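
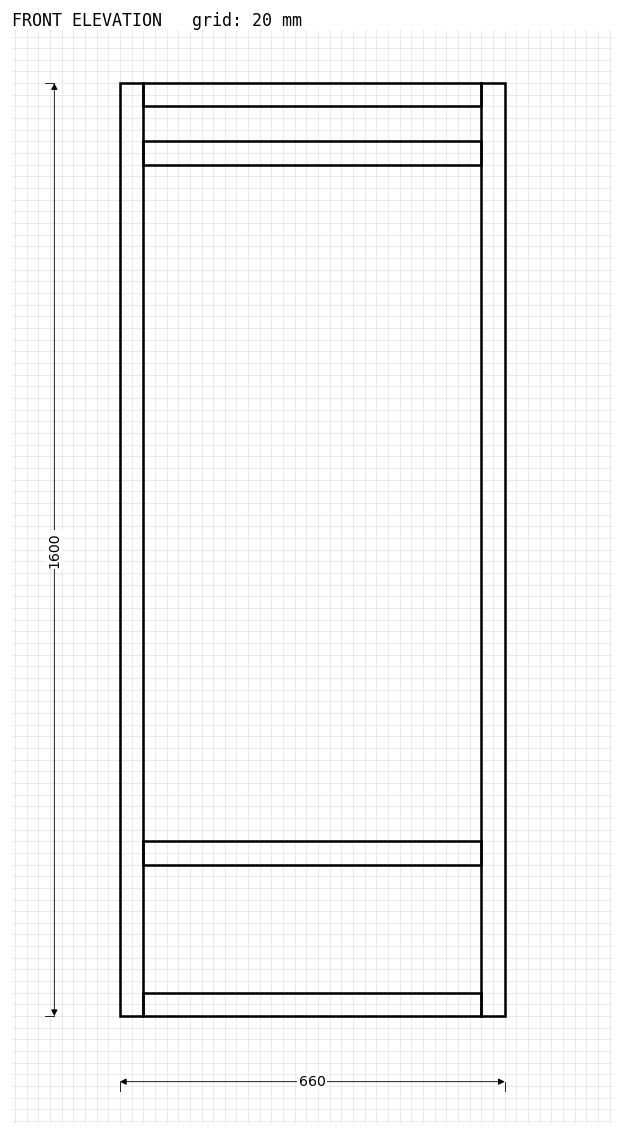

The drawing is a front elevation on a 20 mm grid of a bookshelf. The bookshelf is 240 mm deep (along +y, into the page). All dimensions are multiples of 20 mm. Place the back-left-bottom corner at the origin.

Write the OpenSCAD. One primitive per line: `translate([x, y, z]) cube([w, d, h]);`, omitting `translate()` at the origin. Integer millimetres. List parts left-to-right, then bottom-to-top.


cube([40, 240, 1600]);
translate([40, 0, 0]) cube([580, 240, 40]);
translate([40, 0, 260]) cube([580, 240, 40]);
translate([40, 0, 1460]) cube([580, 240, 40]);
translate([40, 0, 1560]) cube([580, 240, 40]);
translate([620, 0, 0]) cube([40, 240, 1600]);


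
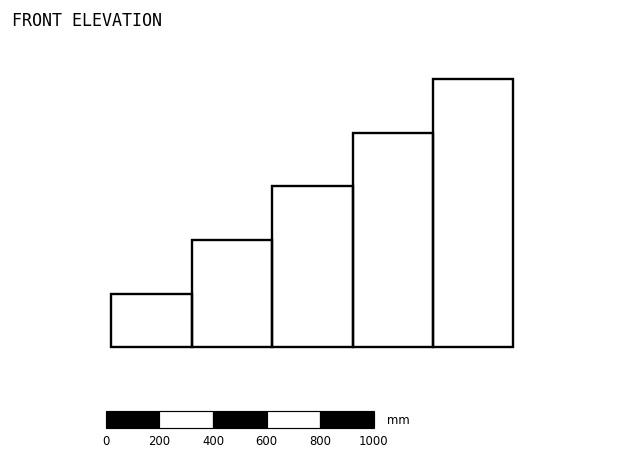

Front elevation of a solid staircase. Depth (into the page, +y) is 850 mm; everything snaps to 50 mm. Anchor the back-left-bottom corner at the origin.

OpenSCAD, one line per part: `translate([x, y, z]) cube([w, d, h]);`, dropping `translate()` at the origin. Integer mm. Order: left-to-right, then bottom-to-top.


cube([300, 850, 200]);
translate([300, 0, 0]) cube([300, 850, 400]);
translate([600, 0, 0]) cube([300, 850, 600]);
translate([900, 0, 0]) cube([300, 850, 800]);
translate([1200, 0, 0]) cube([300, 850, 1000]);


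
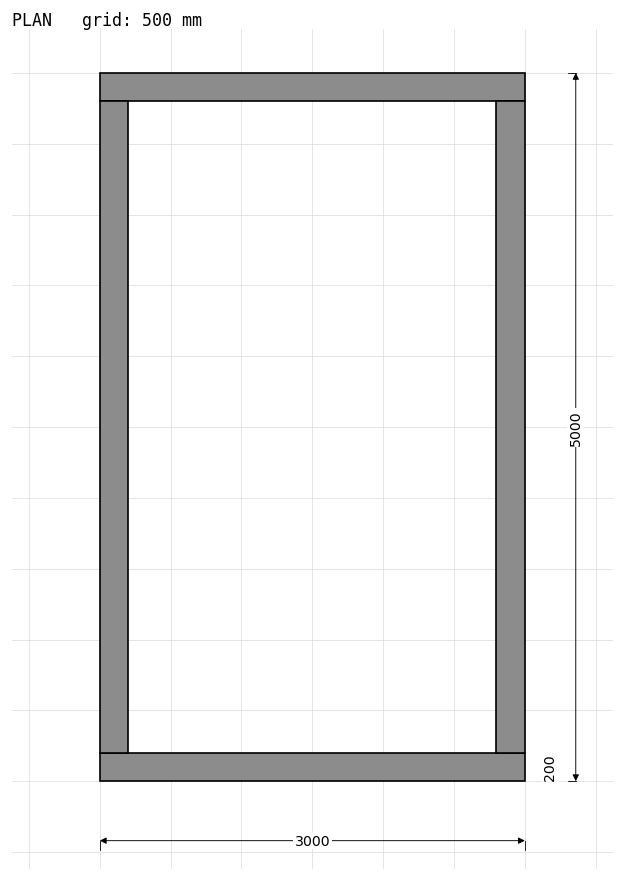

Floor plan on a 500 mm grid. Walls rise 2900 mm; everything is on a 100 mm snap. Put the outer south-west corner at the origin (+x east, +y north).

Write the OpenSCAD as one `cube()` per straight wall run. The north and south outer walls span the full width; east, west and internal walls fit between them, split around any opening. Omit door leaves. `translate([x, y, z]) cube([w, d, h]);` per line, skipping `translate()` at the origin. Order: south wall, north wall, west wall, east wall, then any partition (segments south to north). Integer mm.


cube([3000, 200, 2900]);
translate([0, 4800, 0]) cube([3000, 200, 2900]);
translate([0, 200, 0]) cube([200, 4600, 2900]);
translate([2800, 200, 0]) cube([200, 4600, 2900]);


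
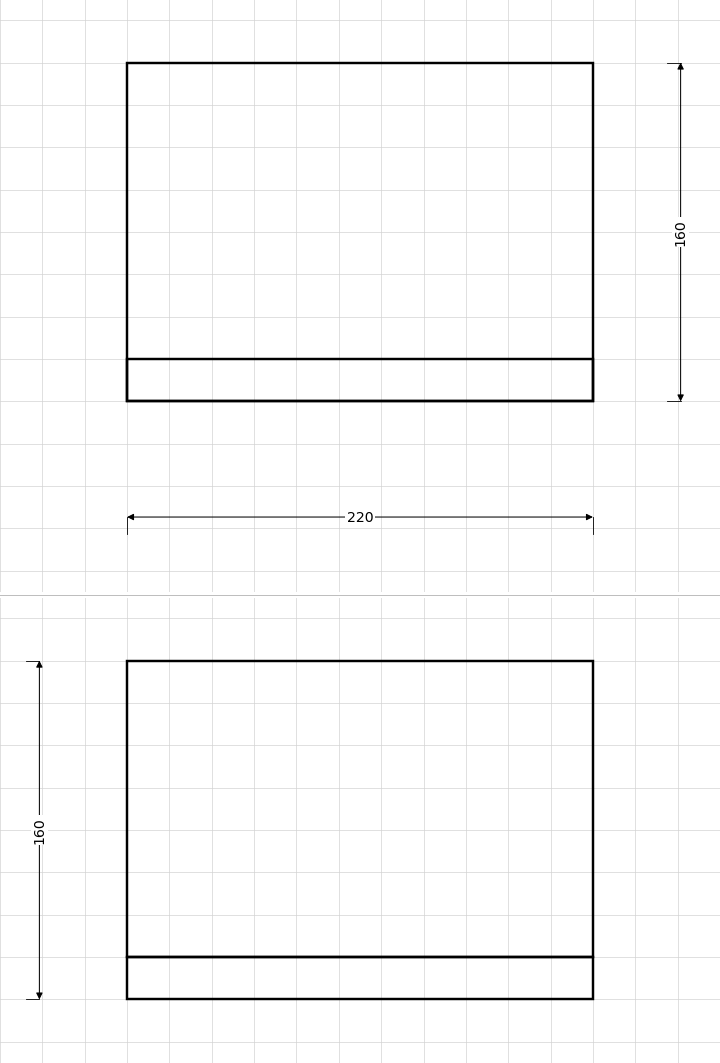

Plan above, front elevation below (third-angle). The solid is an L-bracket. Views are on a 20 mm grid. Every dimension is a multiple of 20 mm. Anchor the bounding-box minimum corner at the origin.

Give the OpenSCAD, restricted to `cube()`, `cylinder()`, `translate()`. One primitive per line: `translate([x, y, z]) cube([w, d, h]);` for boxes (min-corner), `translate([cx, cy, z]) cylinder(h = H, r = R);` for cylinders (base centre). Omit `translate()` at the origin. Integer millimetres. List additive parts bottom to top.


cube([220, 160, 20]);
translate([0, 0, 20]) cube([220, 20, 140]);


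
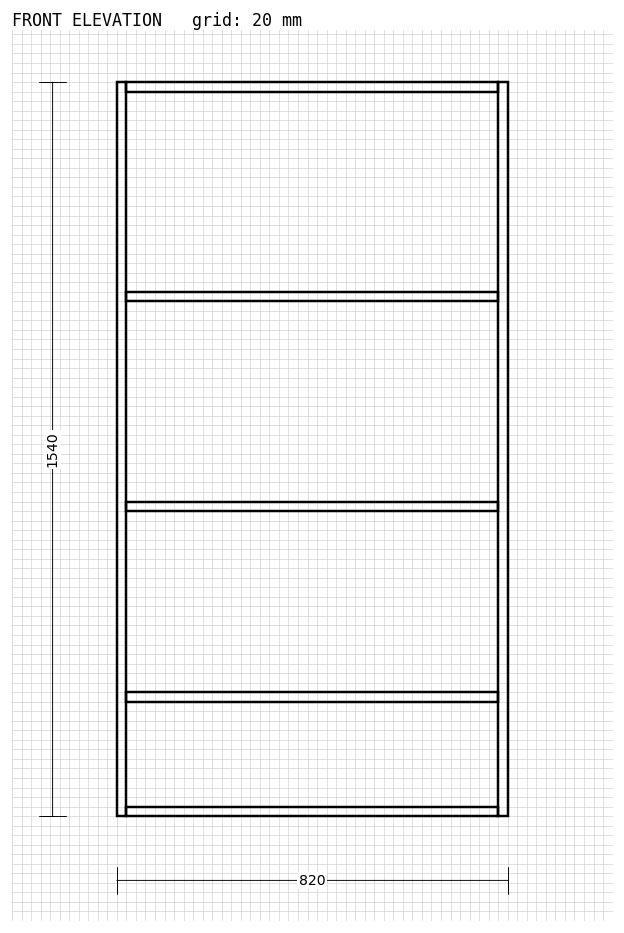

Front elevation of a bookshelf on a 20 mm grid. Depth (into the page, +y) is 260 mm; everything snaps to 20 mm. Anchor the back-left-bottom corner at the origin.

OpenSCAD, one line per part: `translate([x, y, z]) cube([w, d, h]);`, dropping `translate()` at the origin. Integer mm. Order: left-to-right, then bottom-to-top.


cube([20, 260, 1540]);
translate([20, 0, 0]) cube([780, 260, 20]);
translate([20, 0, 240]) cube([780, 260, 20]);
translate([20, 0, 640]) cube([780, 260, 20]);
translate([20, 0, 1080]) cube([780, 260, 20]);
translate([20, 0, 1520]) cube([780, 260, 20]);
translate([800, 0, 0]) cube([20, 260, 1540]);


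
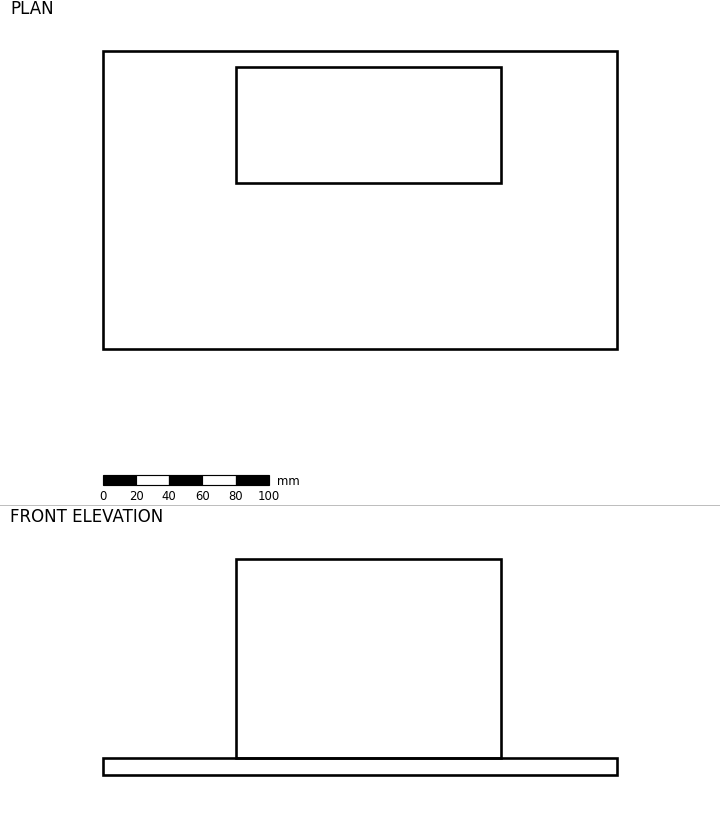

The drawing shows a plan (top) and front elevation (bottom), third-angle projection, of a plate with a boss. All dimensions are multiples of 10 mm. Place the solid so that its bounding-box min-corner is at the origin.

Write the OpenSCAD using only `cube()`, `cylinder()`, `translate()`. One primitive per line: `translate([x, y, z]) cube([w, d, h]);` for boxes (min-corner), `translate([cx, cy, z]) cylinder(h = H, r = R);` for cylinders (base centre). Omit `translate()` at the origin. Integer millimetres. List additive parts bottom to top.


cube([310, 180, 10]);
translate([80, 100, 10]) cube([160, 70, 120]);


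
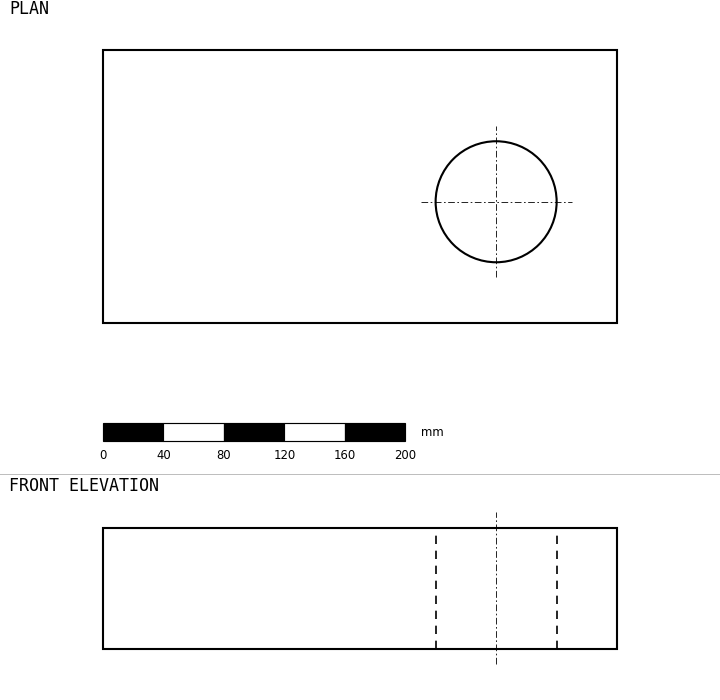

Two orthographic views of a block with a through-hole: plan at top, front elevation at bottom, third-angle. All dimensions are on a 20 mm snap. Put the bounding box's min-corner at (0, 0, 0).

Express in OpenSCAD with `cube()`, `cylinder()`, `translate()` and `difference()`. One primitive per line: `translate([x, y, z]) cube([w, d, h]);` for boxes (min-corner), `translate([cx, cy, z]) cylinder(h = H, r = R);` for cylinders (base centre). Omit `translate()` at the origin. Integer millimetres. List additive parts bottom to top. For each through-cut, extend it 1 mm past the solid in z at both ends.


difference() {
  cube([340, 180, 80]);
  translate([260, 80, -1]) cylinder(h = 82, r = 40);
}


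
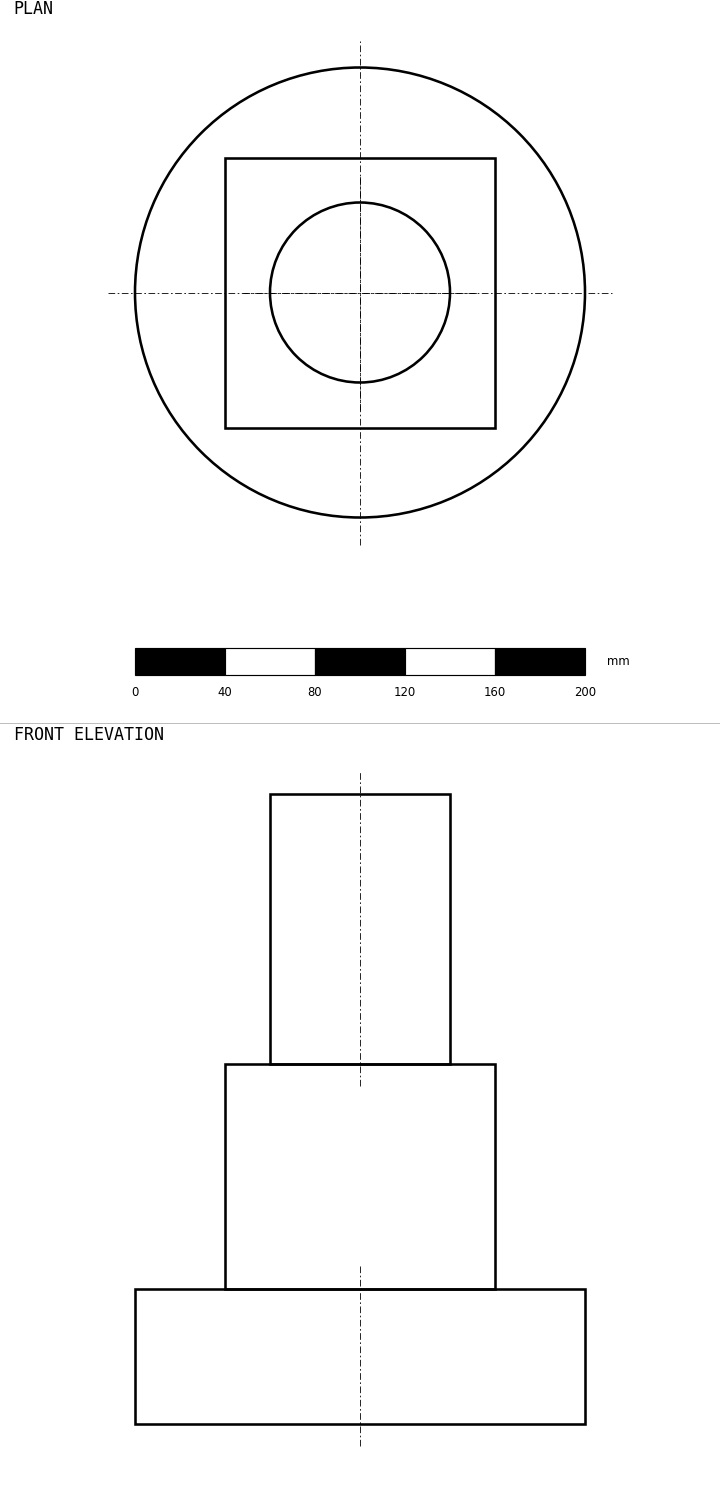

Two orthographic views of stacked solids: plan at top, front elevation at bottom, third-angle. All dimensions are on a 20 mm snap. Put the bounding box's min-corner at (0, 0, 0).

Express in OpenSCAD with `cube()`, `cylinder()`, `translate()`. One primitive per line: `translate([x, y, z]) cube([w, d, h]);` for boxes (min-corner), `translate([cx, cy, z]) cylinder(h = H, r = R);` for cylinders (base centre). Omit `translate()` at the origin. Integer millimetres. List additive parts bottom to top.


translate([100, 100, 0]) cylinder(h = 60, r = 100);
translate([40, 40, 60]) cube([120, 120, 100]);
translate([100, 100, 160]) cylinder(h = 120, r = 40);


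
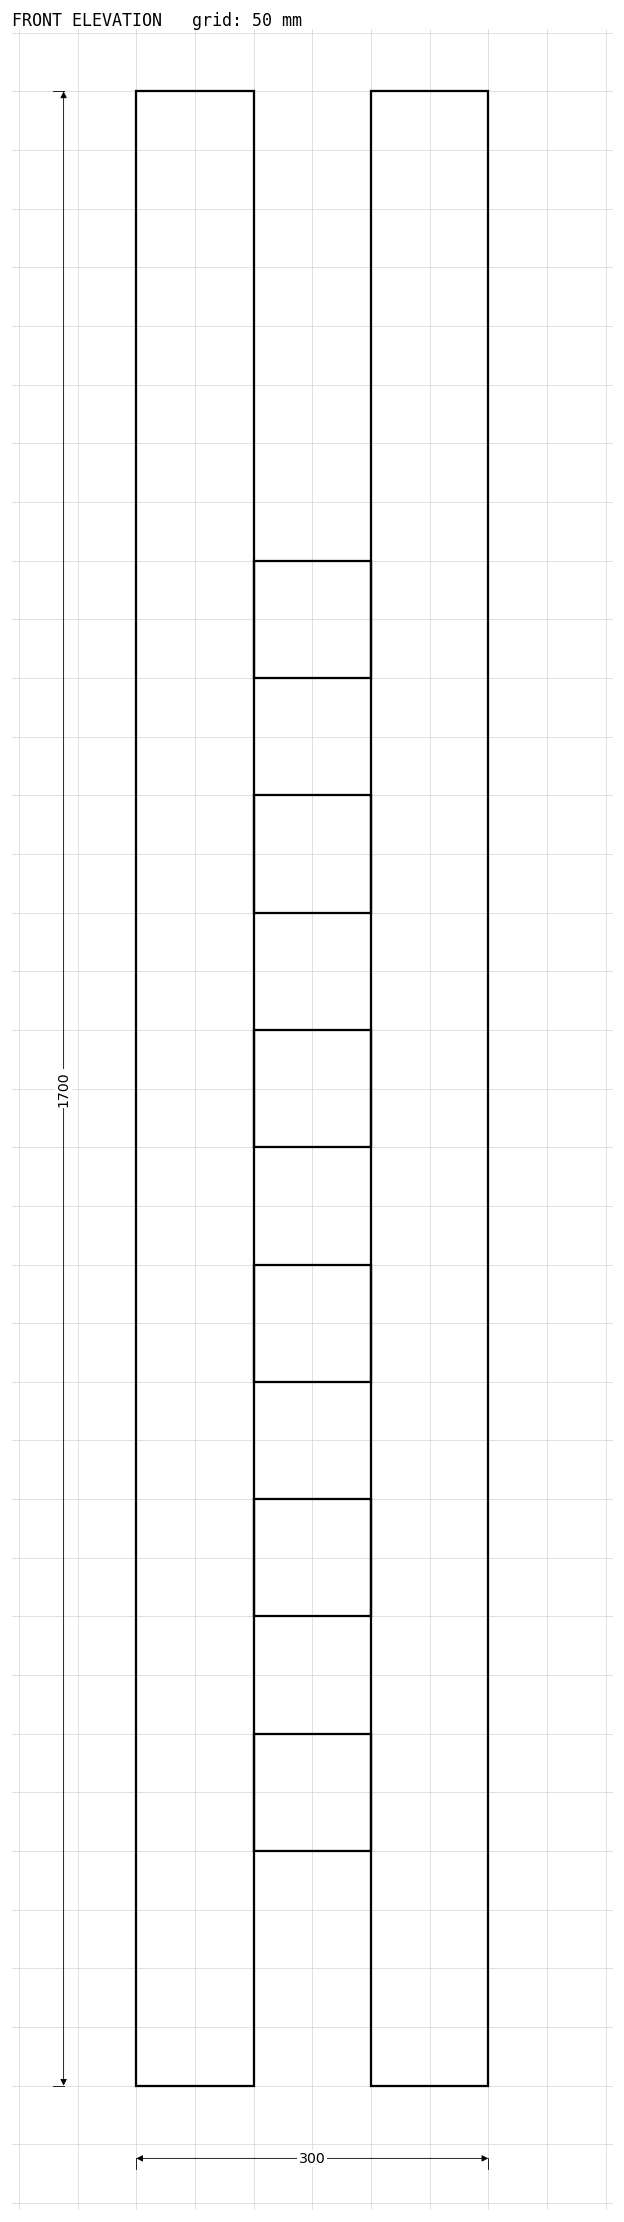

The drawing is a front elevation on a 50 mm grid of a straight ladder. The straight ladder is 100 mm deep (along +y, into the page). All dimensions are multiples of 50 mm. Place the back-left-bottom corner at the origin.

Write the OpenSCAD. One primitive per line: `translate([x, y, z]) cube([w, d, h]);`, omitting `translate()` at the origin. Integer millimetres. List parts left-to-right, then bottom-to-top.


cube([100, 100, 1700]);
translate([100, 0, 200]) cube([100, 100, 100]);
translate([100, 0, 400]) cube([100, 100, 100]);
translate([100, 0, 600]) cube([100, 100, 100]);
translate([100, 0, 800]) cube([100, 100, 100]);
translate([100, 0, 1000]) cube([100, 100, 100]);
translate([100, 0, 1200]) cube([100, 100, 100]);
translate([200, 0, 0]) cube([100, 100, 1700]);


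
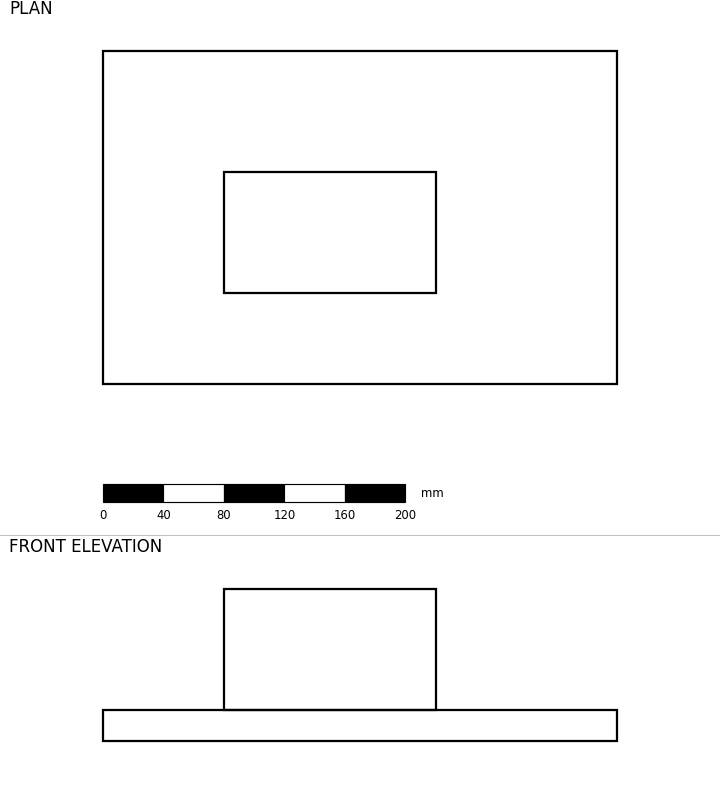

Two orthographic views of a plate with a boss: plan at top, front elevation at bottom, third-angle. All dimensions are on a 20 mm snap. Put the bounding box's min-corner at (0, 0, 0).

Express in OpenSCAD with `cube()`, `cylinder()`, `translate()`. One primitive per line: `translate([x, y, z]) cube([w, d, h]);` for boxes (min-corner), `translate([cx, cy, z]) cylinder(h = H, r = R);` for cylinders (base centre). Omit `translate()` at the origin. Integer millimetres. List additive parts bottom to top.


cube([340, 220, 20]);
translate([80, 60, 20]) cube([140, 80, 80]);


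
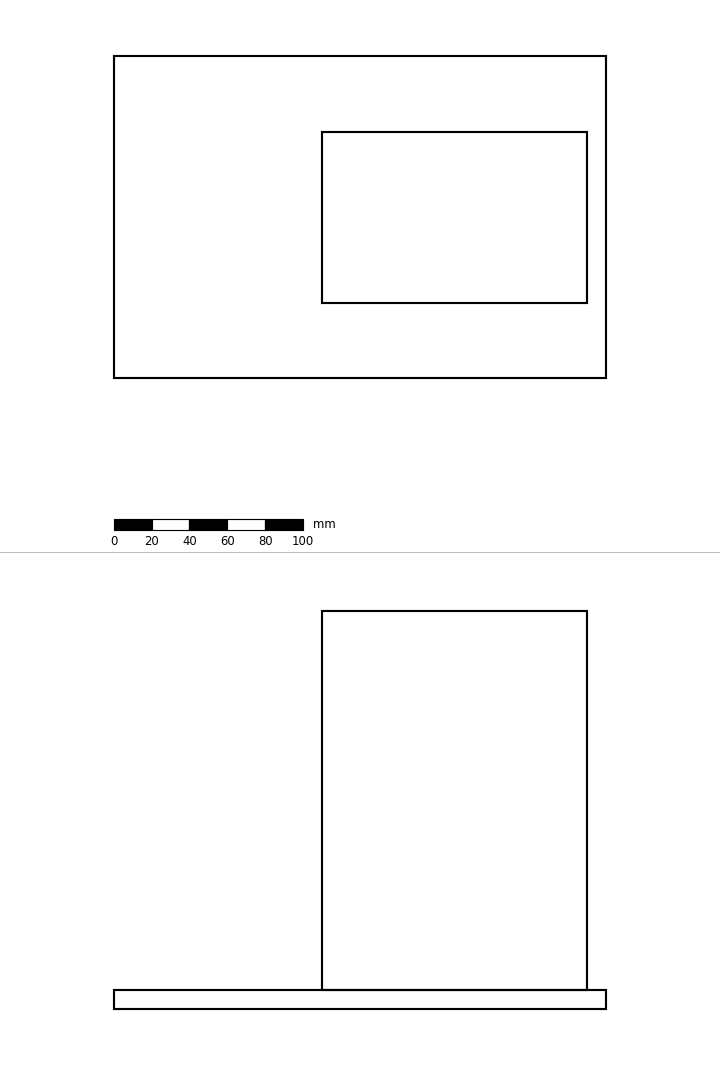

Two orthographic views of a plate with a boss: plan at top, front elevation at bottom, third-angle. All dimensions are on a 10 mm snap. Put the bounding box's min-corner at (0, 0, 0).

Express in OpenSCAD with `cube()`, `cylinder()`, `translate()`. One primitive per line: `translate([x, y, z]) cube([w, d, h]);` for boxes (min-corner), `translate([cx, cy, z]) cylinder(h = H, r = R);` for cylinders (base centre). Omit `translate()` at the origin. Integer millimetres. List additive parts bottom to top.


cube([260, 170, 10]);
translate([110, 40, 10]) cube([140, 90, 200]);


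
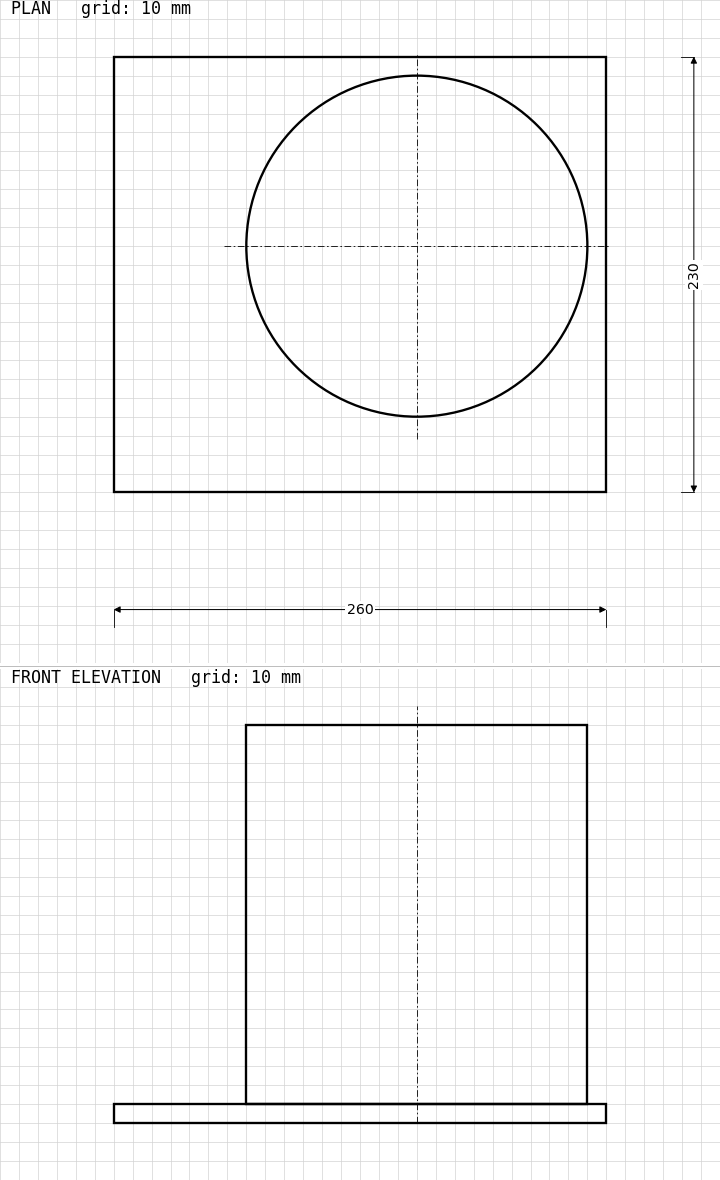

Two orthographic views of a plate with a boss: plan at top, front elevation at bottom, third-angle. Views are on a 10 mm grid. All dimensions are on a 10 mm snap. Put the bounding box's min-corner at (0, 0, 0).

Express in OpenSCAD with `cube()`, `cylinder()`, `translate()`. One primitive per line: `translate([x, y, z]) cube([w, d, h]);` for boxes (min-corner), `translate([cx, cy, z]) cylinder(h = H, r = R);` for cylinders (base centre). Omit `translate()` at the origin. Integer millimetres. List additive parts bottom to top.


cube([260, 230, 10]);
translate([160, 130, 10]) cylinder(h = 200, r = 90);


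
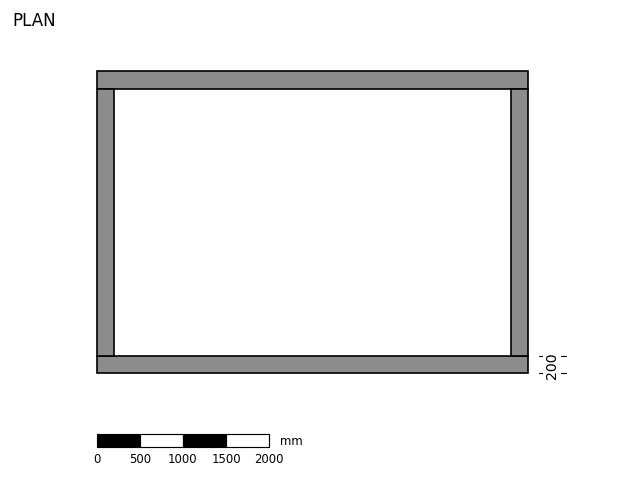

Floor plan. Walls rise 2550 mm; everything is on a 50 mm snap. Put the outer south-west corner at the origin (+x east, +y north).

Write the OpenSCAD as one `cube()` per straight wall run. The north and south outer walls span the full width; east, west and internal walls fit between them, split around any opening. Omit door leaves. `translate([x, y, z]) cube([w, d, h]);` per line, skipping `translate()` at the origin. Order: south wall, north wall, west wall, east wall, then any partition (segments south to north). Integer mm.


cube([5000, 200, 2550]);
translate([0, 3300, 0]) cube([5000, 200, 2550]);
translate([0, 200, 0]) cube([200, 3100, 2550]);
translate([4800, 200, 0]) cube([200, 3100, 2550]);


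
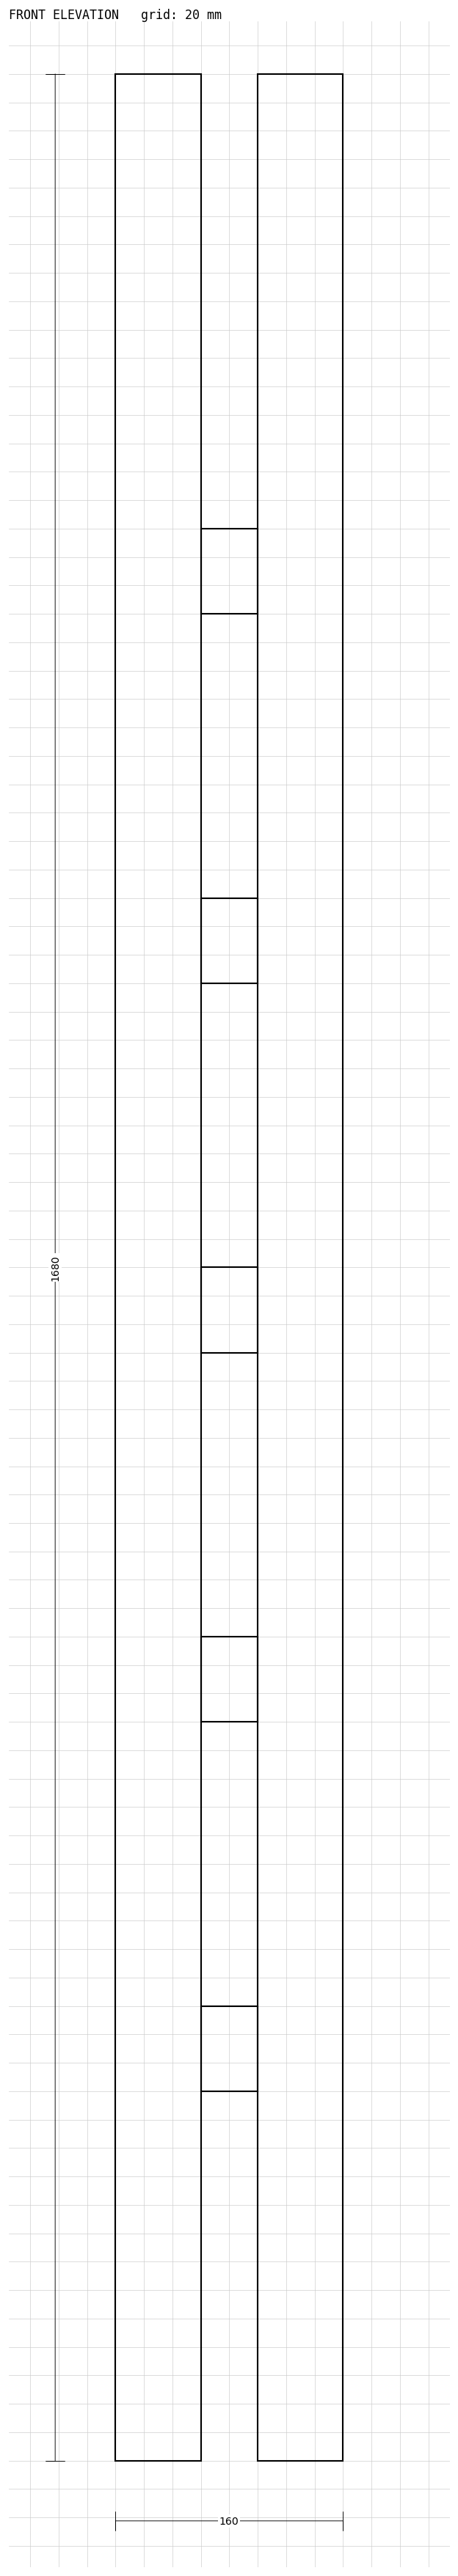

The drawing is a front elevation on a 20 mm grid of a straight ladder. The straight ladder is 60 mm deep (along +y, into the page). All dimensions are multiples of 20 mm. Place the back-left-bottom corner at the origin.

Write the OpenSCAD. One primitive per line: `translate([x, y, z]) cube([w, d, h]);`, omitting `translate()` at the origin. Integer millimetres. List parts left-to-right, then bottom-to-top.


cube([60, 60, 1680]);
translate([60, 0, 260]) cube([40, 60, 60]);
translate([60, 0, 520]) cube([40, 60, 60]);
translate([60, 0, 780]) cube([40, 60, 60]);
translate([60, 0, 1040]) cube([40, 60, 60]);
translate([60, 0, 1300]) cube([40, 60, 60]);
translate([100, 0, 0]) cube([60, 60, 1680]);


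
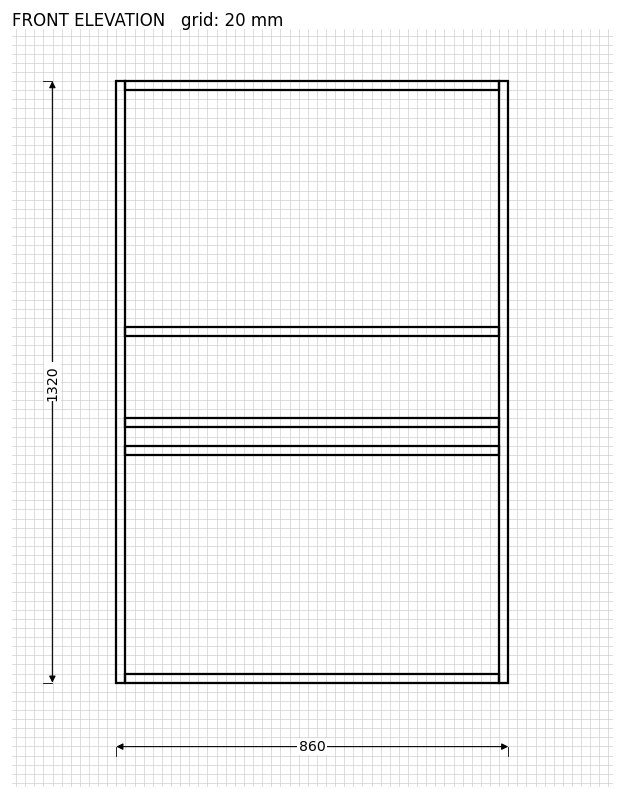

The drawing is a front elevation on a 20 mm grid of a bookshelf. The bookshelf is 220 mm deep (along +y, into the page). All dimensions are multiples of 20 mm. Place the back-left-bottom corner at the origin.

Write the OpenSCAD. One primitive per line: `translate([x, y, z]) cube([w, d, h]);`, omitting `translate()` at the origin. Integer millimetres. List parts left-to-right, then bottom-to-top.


cube([20, 220, 1320]);
translate([20, 0, 0]) cube([820, 220, 20]);
translate([20, 0, 500]) cube([820, 220, 20]);
translate([20, 0, 560]) cube([820, 220, 20]);
translate([20, 0, 760]) cube([820, 220, 20]);
translate([20, 0, 1300]) cube([820, 220, 20]);
translate([840, 0, 0]) cube([20, 220, 1320]);


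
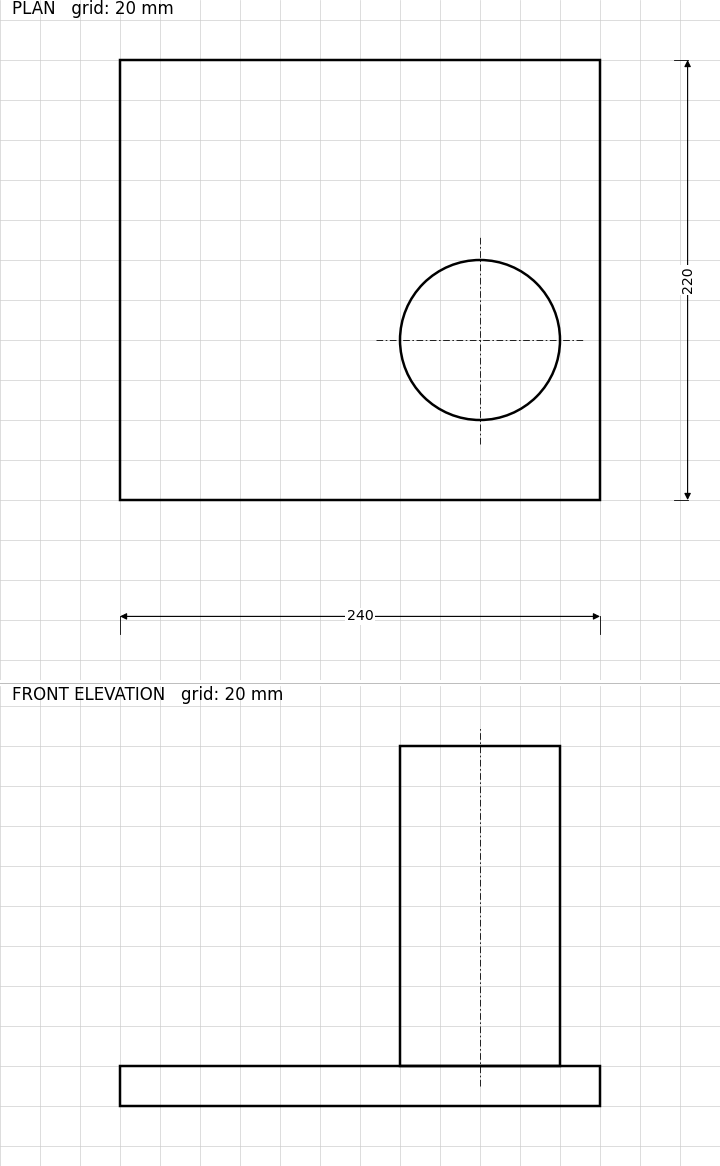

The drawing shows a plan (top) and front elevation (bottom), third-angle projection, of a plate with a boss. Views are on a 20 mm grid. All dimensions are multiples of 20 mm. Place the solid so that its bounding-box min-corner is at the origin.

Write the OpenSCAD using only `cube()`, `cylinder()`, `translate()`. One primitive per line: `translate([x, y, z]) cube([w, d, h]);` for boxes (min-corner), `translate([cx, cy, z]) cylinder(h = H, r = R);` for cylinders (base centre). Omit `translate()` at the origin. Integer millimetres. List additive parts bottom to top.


cube([240, 220, 20]);
translate([180, 80, 20]) cylinder(h = 160, r = 40);


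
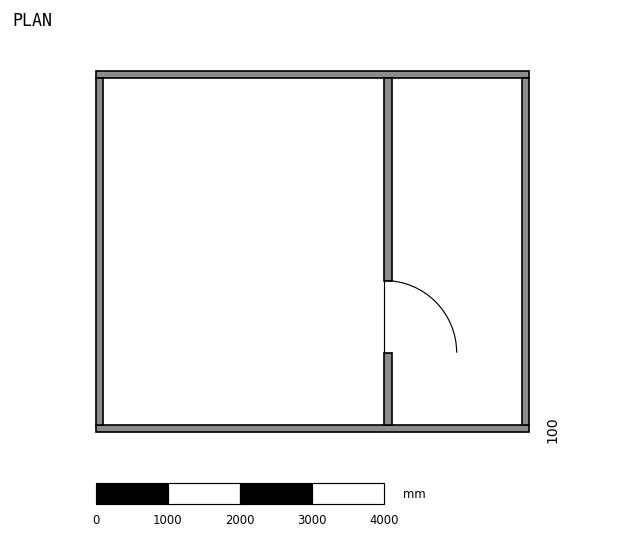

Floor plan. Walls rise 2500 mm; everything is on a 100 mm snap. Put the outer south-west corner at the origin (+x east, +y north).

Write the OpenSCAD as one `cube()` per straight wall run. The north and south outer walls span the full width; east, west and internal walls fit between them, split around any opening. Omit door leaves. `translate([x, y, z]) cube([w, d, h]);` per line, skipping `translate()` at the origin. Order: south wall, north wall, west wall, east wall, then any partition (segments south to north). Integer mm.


cube([6000, 100, 2500]);
translate([0, 4900, 0]) cube([6000, 100, 2500]);
translate([0, 100, 0]) cube([100, 4800, 2500]);
translate([5900, 100, 0]) cube([100, 4800, 2500]);
translate([4000, 100, 0]) cube([100, 1000, 2500]);
translate([4000, 2100, 0]) cube([100, 2800, 2500]);


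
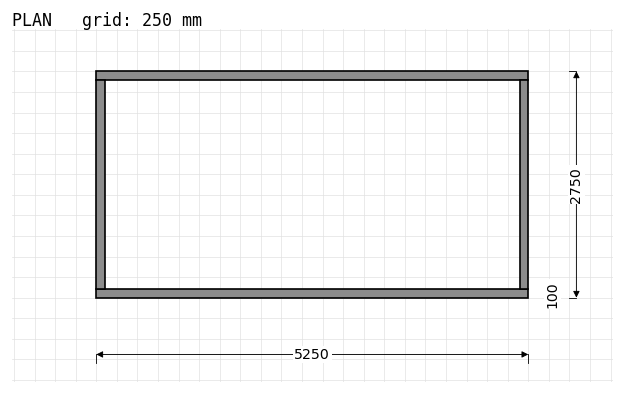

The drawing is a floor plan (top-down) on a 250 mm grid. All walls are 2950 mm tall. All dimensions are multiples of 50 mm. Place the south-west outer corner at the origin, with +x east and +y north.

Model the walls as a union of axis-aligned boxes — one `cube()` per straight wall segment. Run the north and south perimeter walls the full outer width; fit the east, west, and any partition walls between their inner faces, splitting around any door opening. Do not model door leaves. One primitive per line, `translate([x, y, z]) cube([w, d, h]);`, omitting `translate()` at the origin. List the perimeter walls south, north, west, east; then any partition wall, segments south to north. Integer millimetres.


cube([5250, 100, 2950]);
translate([0, 2650, 0]) cube([5250, 100, 2950]);
translate([0, 100, 0]) cube([100, 2550, 2950]);
translate([5150, 100, 0]) cube([100, 2550, 2950]);


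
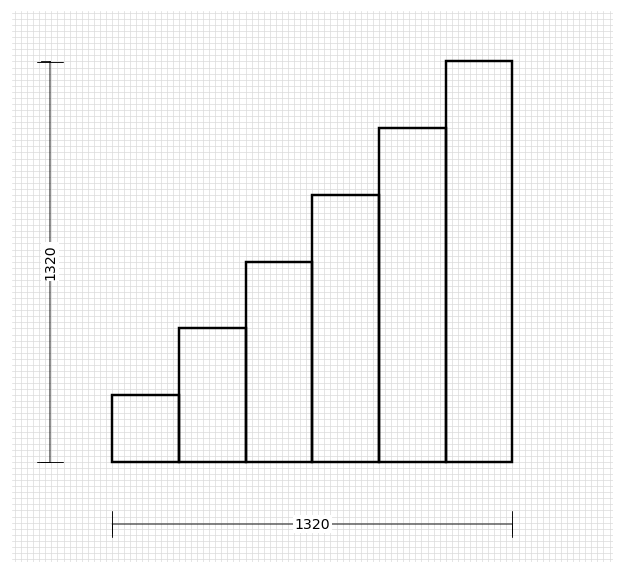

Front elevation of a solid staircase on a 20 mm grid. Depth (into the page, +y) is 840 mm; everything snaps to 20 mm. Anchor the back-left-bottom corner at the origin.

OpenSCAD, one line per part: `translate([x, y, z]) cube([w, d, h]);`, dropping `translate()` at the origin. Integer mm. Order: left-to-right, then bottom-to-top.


cube([220, 840, 220]);
translate([220, 0, 0]) cube([220, 840, 440]);
translate([440, 0, 0]) cube([220, 840, 660]);
translate([660, 0, 0]) cube([220, 840, 880]);
translate([880, 0, 0]) cube([220, 840, 1100]);
translate([1100, 0, 0]) cube([220, 840, 1320]);


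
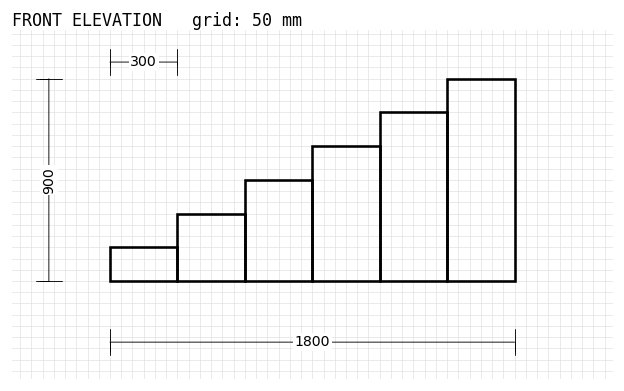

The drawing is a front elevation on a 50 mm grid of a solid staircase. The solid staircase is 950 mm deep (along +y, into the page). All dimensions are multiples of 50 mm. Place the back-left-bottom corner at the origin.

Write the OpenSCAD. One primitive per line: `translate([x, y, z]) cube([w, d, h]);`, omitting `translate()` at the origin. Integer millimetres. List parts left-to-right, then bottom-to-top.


cube([300, 950, 150]);
translate([300, 0, 0]) cube([300, 950, 300]);
translate([600, 0, 0]) cube([300, 950, 450]);
translate([900, 0, 0]) cube([300, 950, 600]);
translate([1200, 0, 0]) cube([300, 950, 750]);
translate([1500, 0, 0]) cube([300, 950, 900]);


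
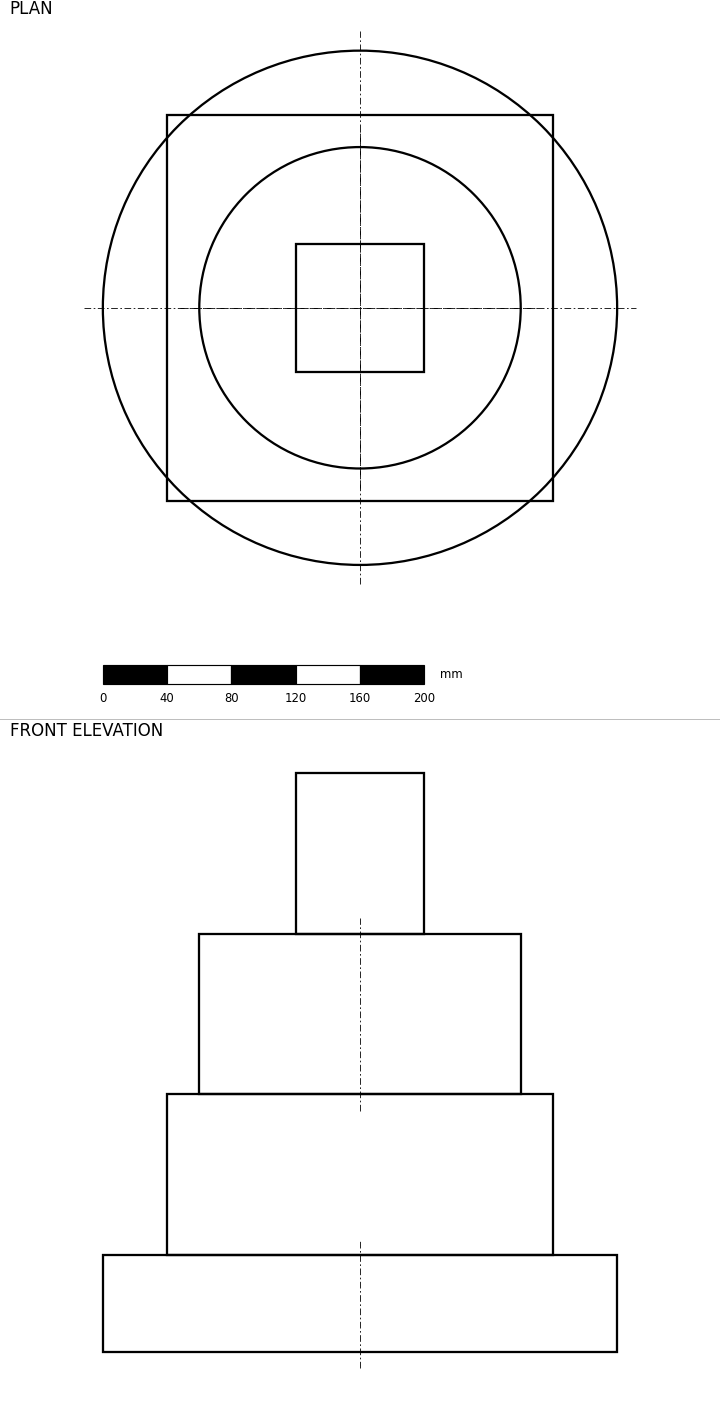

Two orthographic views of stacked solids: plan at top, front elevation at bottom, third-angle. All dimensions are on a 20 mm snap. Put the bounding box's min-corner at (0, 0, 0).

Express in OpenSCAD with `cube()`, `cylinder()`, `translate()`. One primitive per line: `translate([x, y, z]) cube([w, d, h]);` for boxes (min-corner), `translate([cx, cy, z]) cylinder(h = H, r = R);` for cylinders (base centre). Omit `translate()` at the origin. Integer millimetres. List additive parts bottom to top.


translate([160, 160, 0]) cylinder(h = 60, r = 160);
translate([40, 40, 60]) cube([240, 240, 100]);
translate([160, 160, 160]) cylinder(h = 100, r = 100);
translate([120, 120, 260]) cube([80, 80, 100]);


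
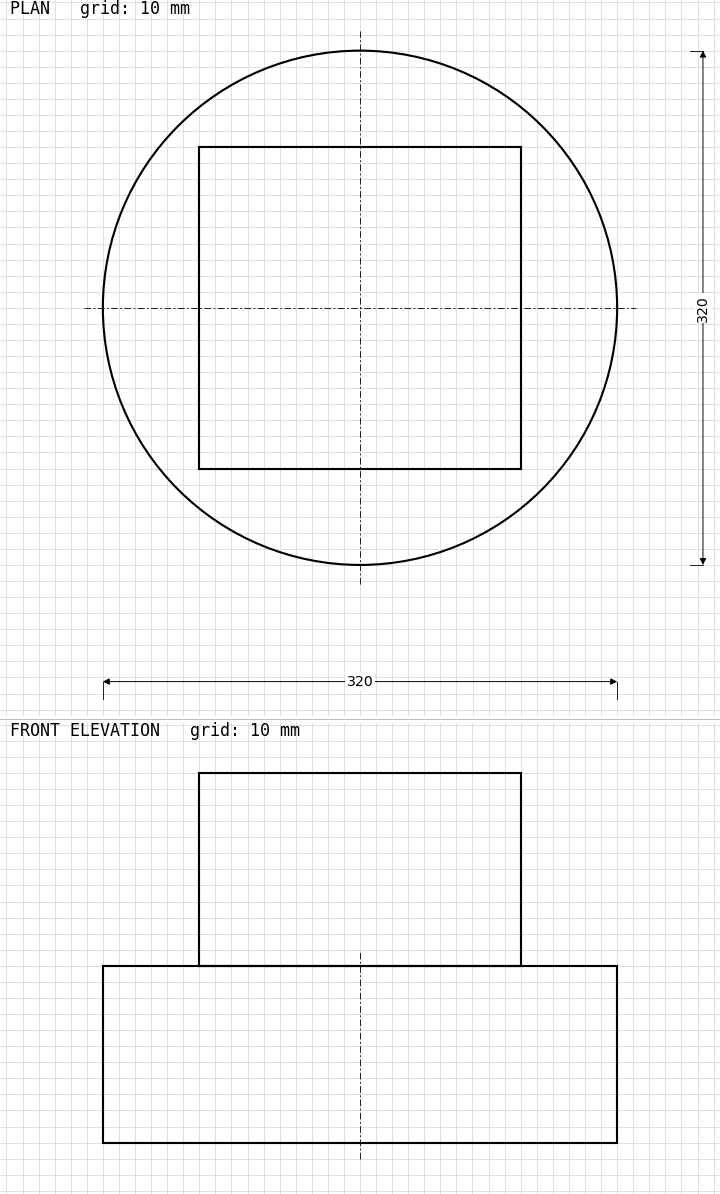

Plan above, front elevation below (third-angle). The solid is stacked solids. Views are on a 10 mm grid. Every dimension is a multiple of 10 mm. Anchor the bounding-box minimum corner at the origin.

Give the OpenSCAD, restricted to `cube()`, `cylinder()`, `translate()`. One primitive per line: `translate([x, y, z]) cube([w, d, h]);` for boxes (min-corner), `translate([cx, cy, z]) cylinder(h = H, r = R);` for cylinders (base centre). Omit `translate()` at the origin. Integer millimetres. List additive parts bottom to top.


translate([160, 160, 0]) cylinder(h = 110, r = 160);
translate([60, 60, 110]) cube([200, 200, 120]);


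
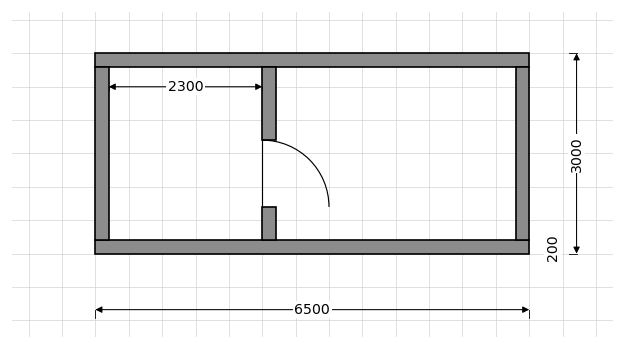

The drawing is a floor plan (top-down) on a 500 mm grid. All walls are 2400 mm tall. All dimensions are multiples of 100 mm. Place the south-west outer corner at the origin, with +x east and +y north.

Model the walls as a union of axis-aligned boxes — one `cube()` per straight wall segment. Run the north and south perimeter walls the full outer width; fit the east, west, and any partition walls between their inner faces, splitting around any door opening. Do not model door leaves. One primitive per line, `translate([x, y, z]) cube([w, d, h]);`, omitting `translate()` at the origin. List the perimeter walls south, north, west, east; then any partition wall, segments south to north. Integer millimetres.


cube([6500, 200, 2400]);
translate([0, 2800, 0]) cube([6500, 200, 2400]);
translate([0, 200, 0]) cube([200, 2600, 2400]);
translate([6300, 200, 0]) cube([200, 2600, 2400]);
translate([2500, 200, 0]) cube([200, 500, 2400]);
translate([2500, 1700, 0]) cube([200, 1100, 2400]);


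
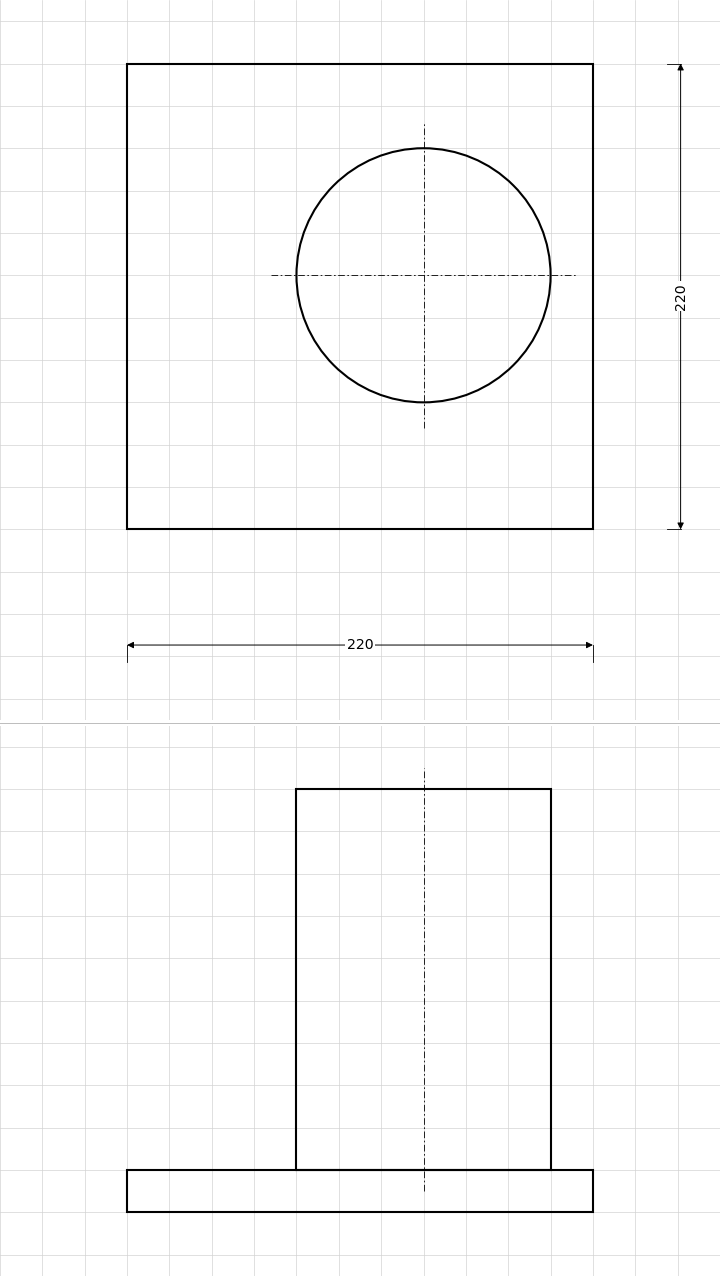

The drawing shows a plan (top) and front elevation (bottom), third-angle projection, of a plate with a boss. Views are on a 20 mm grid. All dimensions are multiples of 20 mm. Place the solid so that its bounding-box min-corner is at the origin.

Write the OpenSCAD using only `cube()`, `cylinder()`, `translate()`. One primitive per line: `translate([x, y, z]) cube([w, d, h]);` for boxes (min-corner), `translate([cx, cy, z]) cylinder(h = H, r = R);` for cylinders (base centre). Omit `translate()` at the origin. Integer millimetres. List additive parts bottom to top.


cube([220, 220, 20]);
translate([140, 120, 20]) cylinder(h = 180, r = 60);


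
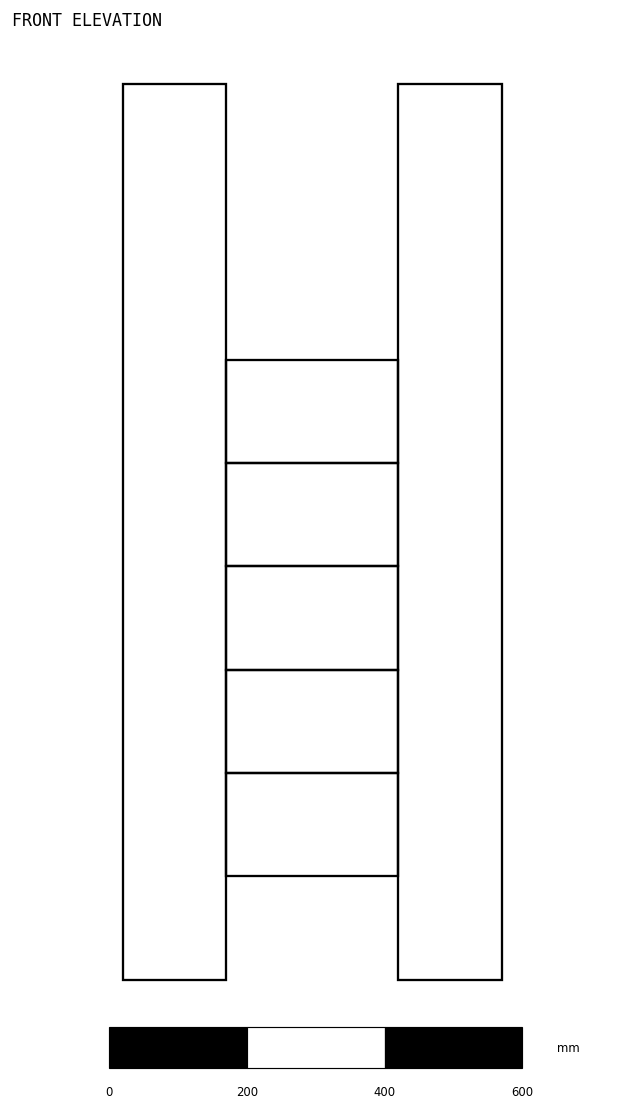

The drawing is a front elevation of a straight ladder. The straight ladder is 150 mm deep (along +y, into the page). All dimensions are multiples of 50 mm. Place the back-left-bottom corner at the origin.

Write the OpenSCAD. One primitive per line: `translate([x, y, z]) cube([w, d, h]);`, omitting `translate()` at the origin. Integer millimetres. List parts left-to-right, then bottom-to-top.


cube([150, 150, 1300]);
translate([150, 0, 150]) cube([250, 150, 150]);
translate([150, 0, 300]) cube([250, 150, 150]);
translate([150, 0, 450]) cube([250, 150, 150]);
translate([150, 0, 600]) cube([250, 150, 150]);
translate([150, 0, 750]) cube([250, 150, 150]);
translate([400, 0, 0]) cube([150, 150, 1300]);


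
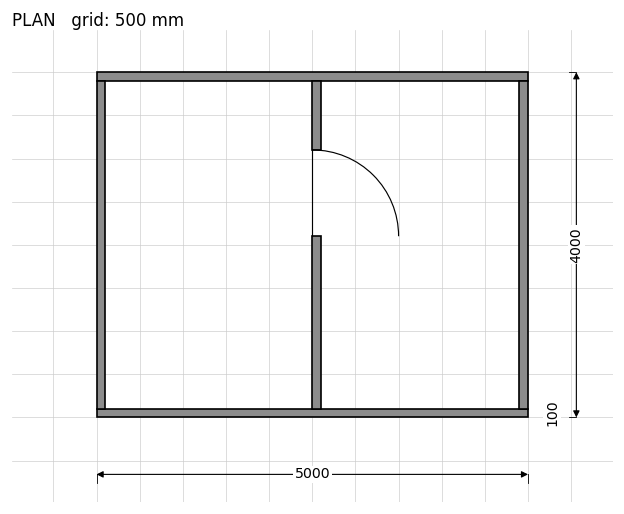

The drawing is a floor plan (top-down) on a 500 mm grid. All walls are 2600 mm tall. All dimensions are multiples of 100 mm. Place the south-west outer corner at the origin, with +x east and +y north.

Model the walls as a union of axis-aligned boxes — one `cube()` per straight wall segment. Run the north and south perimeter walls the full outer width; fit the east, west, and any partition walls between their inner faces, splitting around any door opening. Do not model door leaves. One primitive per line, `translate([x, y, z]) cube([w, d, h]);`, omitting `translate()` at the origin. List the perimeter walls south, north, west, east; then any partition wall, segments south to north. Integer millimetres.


cube([5000, 100, 2600]);
translate([0, 3900, 0]) cube([5000, 100, 2600]);
translate([0, 100, 0]) cube([100, 3800, 2600]);
translate([4900, 100, 0]) cube([100, 3800, 2600]);
translate([2500, 100, 0]) cube([100, 2000, 2600]);
translate([2500, 3100, 0]) cube([100, 800, 2600]);


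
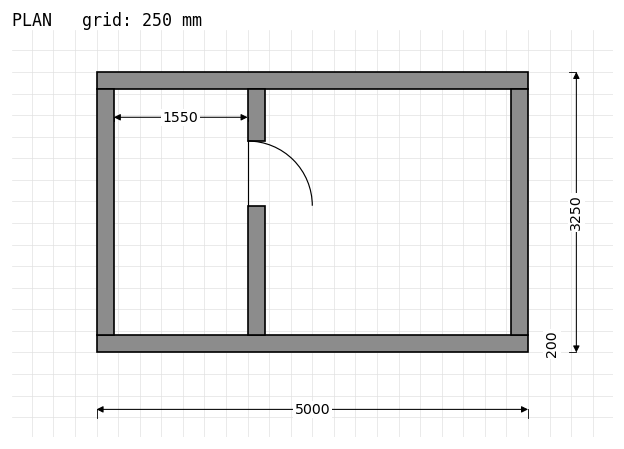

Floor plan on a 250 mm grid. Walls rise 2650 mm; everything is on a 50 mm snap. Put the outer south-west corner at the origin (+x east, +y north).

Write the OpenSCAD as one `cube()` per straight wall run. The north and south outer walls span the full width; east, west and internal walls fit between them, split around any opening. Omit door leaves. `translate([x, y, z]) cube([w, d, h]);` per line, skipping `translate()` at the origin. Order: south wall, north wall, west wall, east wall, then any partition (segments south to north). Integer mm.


cube([5000, 200, 2650]);
translate([0, 3050, 0]) cube([5000, 200, 2650]);
translate([0, 200, 0]) cube([200, 2850, 2650]);
translate([4800, 200, 0]) cube([200, 2850, 2650]);
translate([1750, 200, 0]) cube([200, 1500, 2650]);
translate([1750, 2450, 0]) cube([200, 600, 2650]);


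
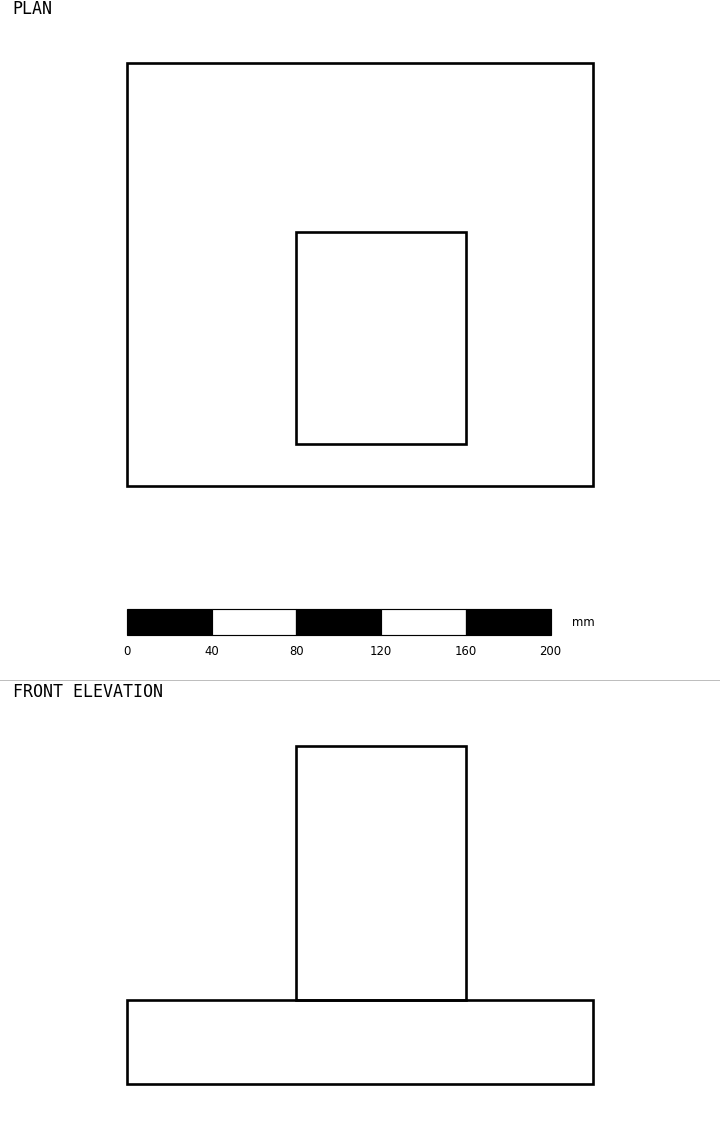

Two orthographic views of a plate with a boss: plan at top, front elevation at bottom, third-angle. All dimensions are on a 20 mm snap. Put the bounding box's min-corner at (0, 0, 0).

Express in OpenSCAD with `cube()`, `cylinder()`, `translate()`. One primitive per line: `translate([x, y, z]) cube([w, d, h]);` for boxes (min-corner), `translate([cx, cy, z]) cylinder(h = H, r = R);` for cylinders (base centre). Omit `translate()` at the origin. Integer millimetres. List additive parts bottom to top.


cube([220, 200, 40]);
translate([80, 20, 40]) cube([80, 100, 120]);


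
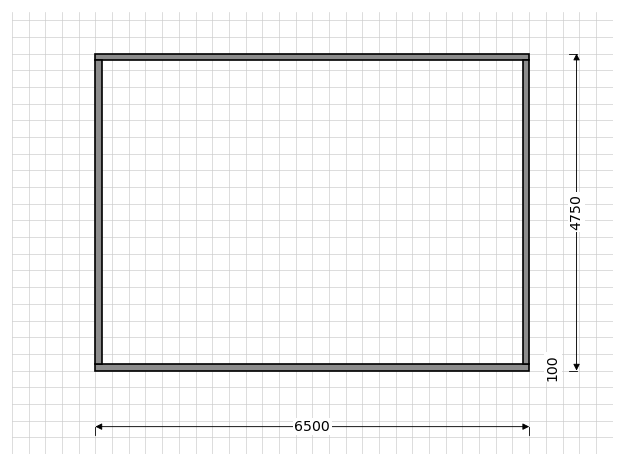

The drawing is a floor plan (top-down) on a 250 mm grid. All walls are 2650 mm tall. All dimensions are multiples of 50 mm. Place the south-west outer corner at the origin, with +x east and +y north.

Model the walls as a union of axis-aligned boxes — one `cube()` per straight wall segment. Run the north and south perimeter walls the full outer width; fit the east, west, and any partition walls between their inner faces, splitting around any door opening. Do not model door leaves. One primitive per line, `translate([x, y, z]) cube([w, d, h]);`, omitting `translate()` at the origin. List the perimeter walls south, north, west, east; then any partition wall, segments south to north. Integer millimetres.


cube([6500, 100, 2650]);
translate([0, 4650, 0]) cube([6500, 100, 2650]);
translate([0, 100, 0]) cube([100, 4550, 2650]);
translate([6400, 100, 0]) cube([100, 4550, 2650]);


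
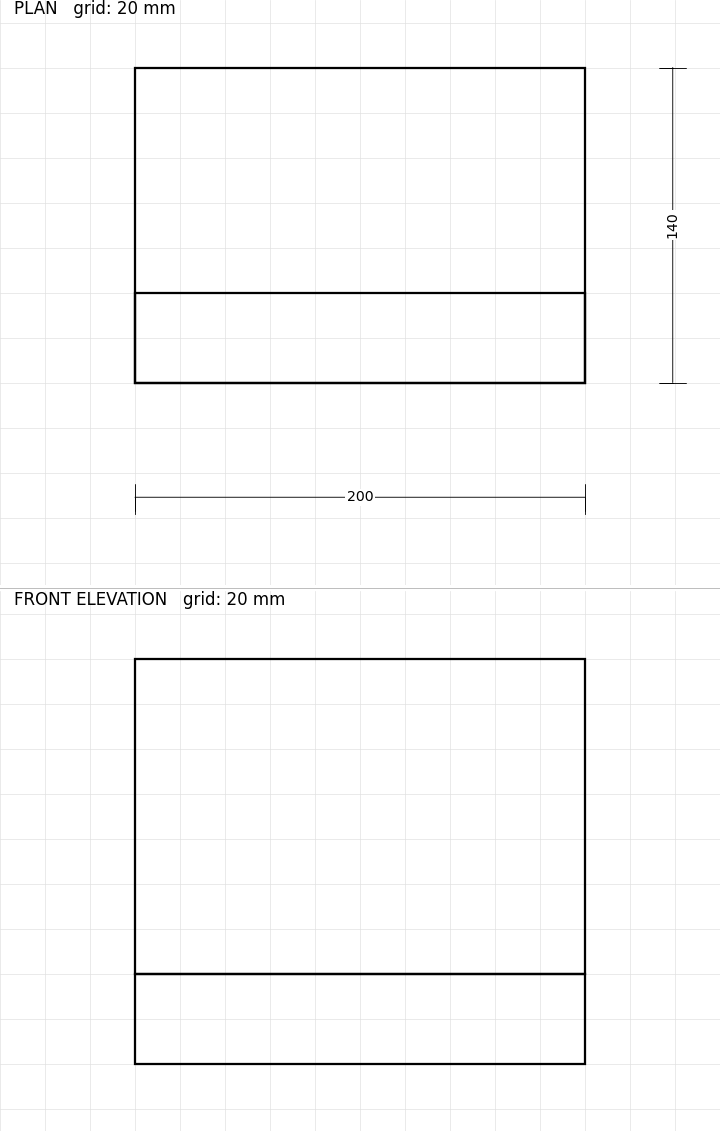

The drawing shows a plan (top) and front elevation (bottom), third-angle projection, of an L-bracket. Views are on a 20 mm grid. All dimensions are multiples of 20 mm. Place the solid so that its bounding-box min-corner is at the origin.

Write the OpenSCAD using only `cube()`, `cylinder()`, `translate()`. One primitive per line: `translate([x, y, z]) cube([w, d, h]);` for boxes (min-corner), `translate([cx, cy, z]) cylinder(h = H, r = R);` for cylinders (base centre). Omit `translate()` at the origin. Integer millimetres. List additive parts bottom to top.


cube([200, 140, 40]);
translate([0, 0, 40]) cube([200, 40, 140]);


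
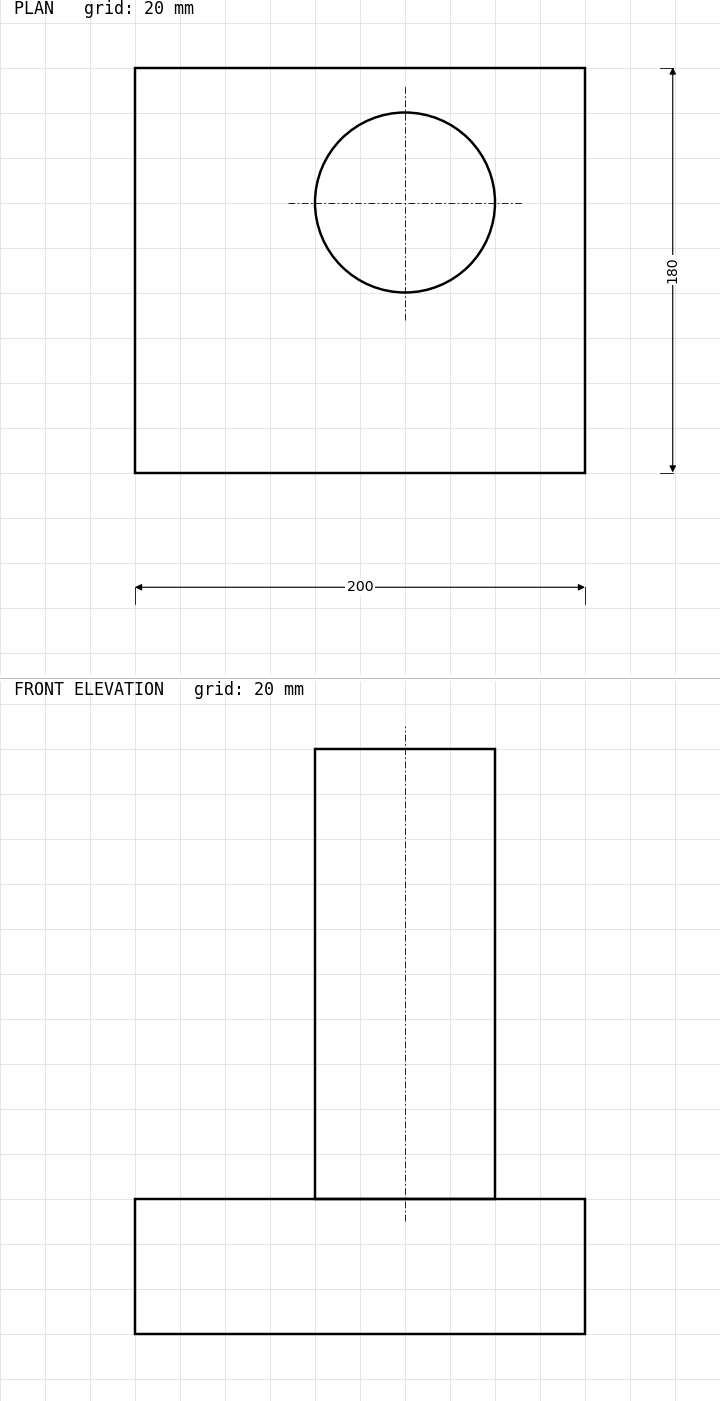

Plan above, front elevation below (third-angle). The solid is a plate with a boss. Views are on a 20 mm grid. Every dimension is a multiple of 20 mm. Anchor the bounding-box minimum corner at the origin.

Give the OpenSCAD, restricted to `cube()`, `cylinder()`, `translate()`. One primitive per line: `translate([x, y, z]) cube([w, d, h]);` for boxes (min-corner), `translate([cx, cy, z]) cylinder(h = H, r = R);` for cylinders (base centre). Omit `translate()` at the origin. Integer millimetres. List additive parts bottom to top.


cube([200, 180, 60]);
translate([120, 120, 60]) cylinder(h = 200, r = 40);


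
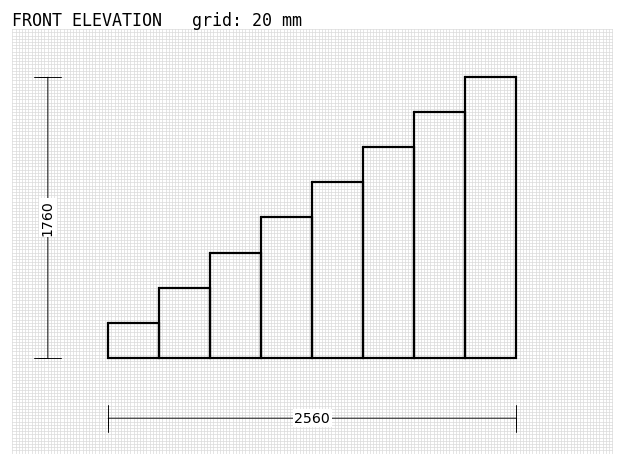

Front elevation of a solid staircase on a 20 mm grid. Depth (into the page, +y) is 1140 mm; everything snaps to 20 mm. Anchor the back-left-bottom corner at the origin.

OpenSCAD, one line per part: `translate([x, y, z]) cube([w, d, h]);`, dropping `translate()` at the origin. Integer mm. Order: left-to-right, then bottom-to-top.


cube([320, 1140, 220]);
translate([320, 0, 0]) cube([320, 1140, 440]);
translate([640, 0, 0]) cube([320, 1140, 660]);
translate([960, 0, 0]) cube([320, 1140, 880]);
translate([1280, 0, 0]) cube([320, 1140, 1100]);
translate([1600, 0, 0]) cube([320, 1140, 1320]);
translate([1920, 0, 0]) cube([320, 1140, 1540]);
translate([2240, 0, 0]) cube([320, 1140, 1760]);


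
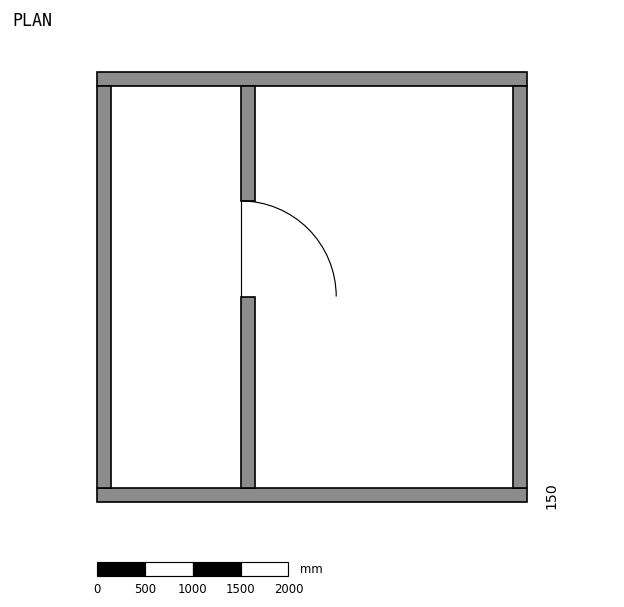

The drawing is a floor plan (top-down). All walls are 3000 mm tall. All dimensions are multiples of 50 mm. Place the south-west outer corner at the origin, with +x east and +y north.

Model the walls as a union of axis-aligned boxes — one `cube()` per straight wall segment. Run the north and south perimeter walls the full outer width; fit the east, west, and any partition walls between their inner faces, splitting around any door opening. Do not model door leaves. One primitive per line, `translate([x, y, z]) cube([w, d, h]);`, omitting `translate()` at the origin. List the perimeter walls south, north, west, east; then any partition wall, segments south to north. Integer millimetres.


cube([4500, 150, 3000]);
translate([0, 4350, 0]) cube([4500, 150, 3000]);
translate([0, 150, 0]) cube([150, 4200, 3000]);
translate([4350, 150, 0]) cube([150, 4200, 3000]);
translate([1500, 150, 0]) cube([150, 2000, 3000]);
translate([1500, 3150, 0]) cube([150, 1200, 3000]);


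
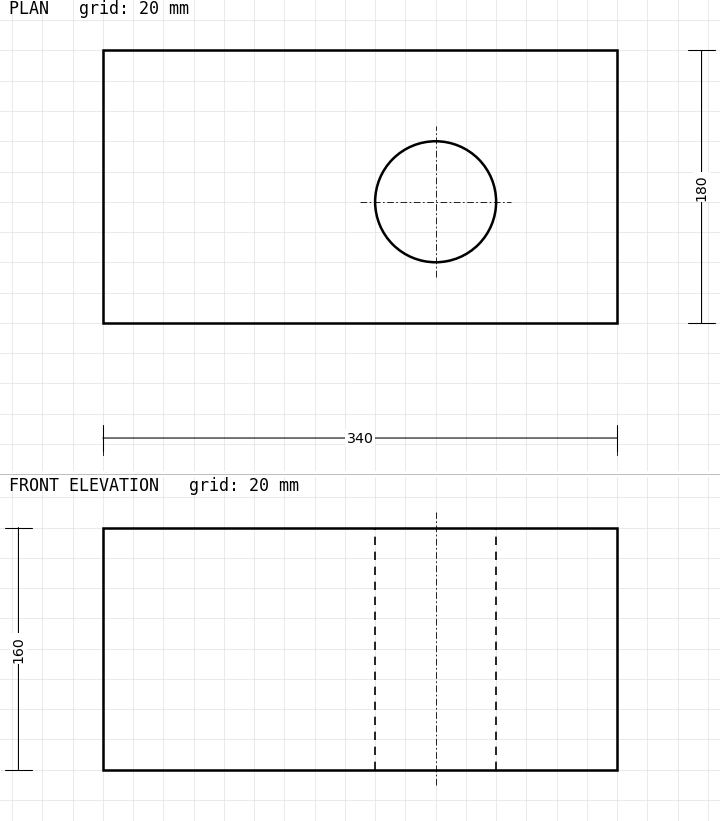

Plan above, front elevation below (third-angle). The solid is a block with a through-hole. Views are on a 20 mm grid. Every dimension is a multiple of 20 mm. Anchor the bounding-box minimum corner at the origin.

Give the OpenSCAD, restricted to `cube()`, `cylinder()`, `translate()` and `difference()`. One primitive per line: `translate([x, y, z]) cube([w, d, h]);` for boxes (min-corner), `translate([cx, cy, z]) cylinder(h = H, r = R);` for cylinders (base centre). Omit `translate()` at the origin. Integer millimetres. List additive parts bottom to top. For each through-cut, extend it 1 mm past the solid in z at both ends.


difference() {
  cube([340, 180, 160]);
  translate([220, 80, -1]) cylinder(h = 162, r = 40);
}


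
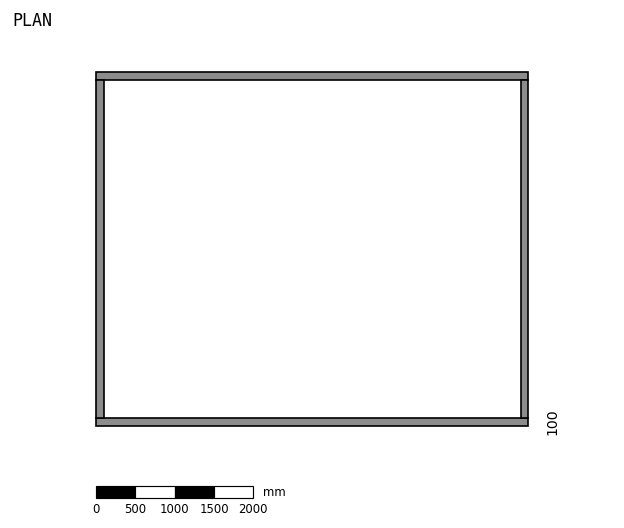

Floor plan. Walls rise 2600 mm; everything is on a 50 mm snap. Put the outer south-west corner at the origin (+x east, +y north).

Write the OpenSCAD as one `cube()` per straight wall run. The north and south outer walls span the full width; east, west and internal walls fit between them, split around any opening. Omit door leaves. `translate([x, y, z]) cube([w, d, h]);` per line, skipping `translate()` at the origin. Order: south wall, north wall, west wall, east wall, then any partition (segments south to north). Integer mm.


cube([5500, 100, 2600]);
translate([0, 4400, 0]) cube([5500, 100, 2600]);
translate([0, 100, 0]) cube([100, 4300, 2600]);
translate([5400, 100, 0]) cube([100, 4300, 2600]);


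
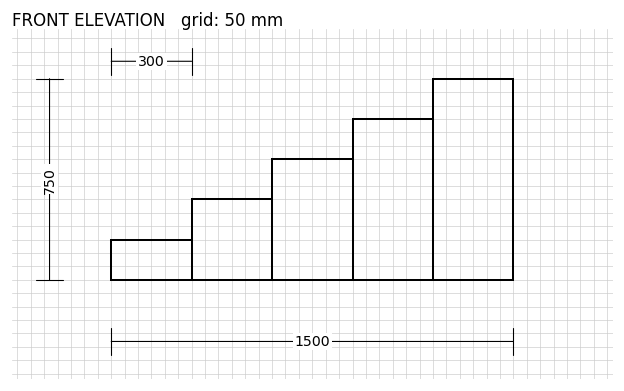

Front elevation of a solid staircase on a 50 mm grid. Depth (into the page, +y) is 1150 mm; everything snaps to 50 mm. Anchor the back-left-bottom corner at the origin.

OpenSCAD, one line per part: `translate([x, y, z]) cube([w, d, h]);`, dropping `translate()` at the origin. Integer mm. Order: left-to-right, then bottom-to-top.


cube([300, 1150, 150]);
translate([300, 0, 0]) cube([300, 1150, 300]);
translate([600, 0, 0]) cube([300, 1150, 450]);
translate([900, 0, 0]) cube([300, 1150, 600]);
translate([1200, 0, 0]) cube([300, 1150, 750]);
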